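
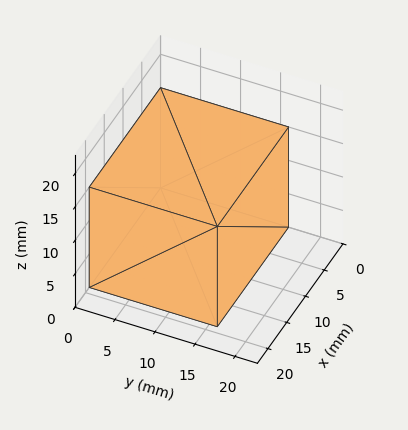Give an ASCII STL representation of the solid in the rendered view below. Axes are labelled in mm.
Reading the render: the shape is a rectangular box, roughly 19 × 16 mm footprint and 15 mm tall (dimensions read to the nearest mm from the axis ticks). For the STL, each face is triangulated and given an outward normal.

solid part
  facet normal 0.0000 0.0000 -1.0000
    outer loop
      vertex 19.000 16.000 0.000
      vertex 19.000 0.000 0.000
      vertex 0.000 0.000 0.000
    endloop
  endfacet
  facet normal 0.0000 0.0000 -1.0000
    outer loop
      vertex 0.000 16.000 0.000
      vertex 19.000 16.000 0.000
      vertex 0.000 0.000 0.000
    endloop
  endfacet
  facet normal 0.0000 0.0000 1.0000
    outer loop
      vertex 0.000 0.000 15.000
      vertex 19.000 0.000 15.000
      vertex 19.000 16.000 15.000
    endloop
  endfacet
  facet normal 0.0000 0.0000 1.0000
    outer loop
      vertex 0.000 0.000 15.000
      vertex 19.000 16.000 15.000
      vertex 0.000 16.000 15.000
    endloop
  endfacet
  facet normal 0.0000 -1.0000 0.0000
    outer loop
      vertex 0.000 0.000 0.000
      vertex 19.000 0.000 0.000
      vertex 19.000 0.000 15.000
    endloop
  endfacet
  facet normal 0.0000 -1.0000 0.0000
    outer loop
      vertex 0.000 0.000 0.000
      vertex 19.000 0.000 15.000
      vertex 0.000 0.000 15.000
    endloop
  endfacet
  facet normal 0.0000 1.0000 0.0000
    outer loop
      vertex 19.000 16.000 15.000
      vertex 19.000 16.000 0.000
      vertex 0.000 16.000 0.000
    endloop
  endfacet
  facet normal 0.0000 1.0000 0.0000
    outer loop
      vertex 0.000 16.000 15.000
      vertex 19.000 16.000 15.000
      vertex 0.000 16.000 0.000
    endloop
  endfacet
  facet normal -1.0000 0.0000 0.0000
    outer loop
      vertex 0.000 16.000 15.000
      vertex 0.000 16.000 0.000
      vertex 0.000 0.000 0.000
    endloop
  endfacet
  facet normal -1.0000 0.0000 0.0000
    outer loop
      vertex 0.000 0.000 15.000
      vertex 0.000 16.000 15.000
      vertex 0.000 0.000 0.000
    endloop
  endfacet
  facet normal 1.0000 0.0000 0.0000
    outer loop
      vertex 19.000 0.000 0.000
      vertex 19.000 16.000 0.000
      vertex 19.000 16.000 15.000
    endloop
  endfacet
  facet normal 1.0000 0.0000 0.0000
    outer loop
      vertex 19.000 0.000 0.000
      vertex 19.000 16.000 15.000
      vertex 19.000 0.000 15.000
    endloop
  endfacet
endsolid part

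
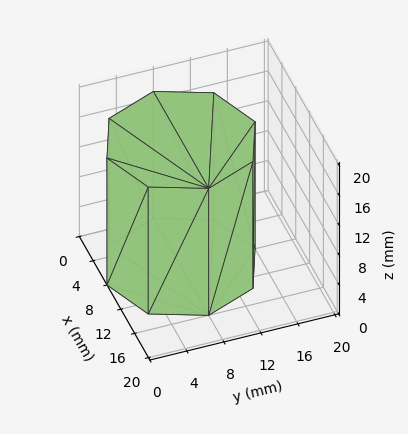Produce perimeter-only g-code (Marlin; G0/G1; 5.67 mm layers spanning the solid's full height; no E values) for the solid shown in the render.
Reading the render: the shape is a regular 8-sided prism (a cylinder approximated with 8 flat sides), circumscribed radius ≈ 8 mm, height ≈ 17 mm (dimensions read to the nearest mm from the axis ticks). For the g-code, the solid's height is divided into equal slices at the stated Δz and each level perimeter traced with G1 moves after a G0 lift.

; perimeter-only toolpath
G21 ; units = mm
G90 ; absolute positioning
G28 ; home
; layer 1
G0 Z5.67
G0 X16.00 Y8.00
G1 X13.66 Y13.66
G1 X8.00 Y16.00
G1 X2.34 Y13.66
G1 X0.00 Y8.00
G1 X2.34 Y2.34
G1 X8.00 Y0.00
G1 X13.66 Y2.34
G1 X16.00 Y8.00
; layer 2
G0 Z11.33
G0 X16.00 Y8.00
G1 X13.66 Y13.66
G1 X8.00 Y16.00
G1 X2.34 Y13.66
G1 X0.00 Y8.00
G1 X2.34 Y2.34
G1 X8.00 Y0.00
G1 X13.66 Y2.34
G1 X16.00 Y8.00
; layer 3
G0 Z17.00
G0 X16.00 Y8.00
G1 X13.66 Y13.66
G1 X8.00 Y16.00
G1 X2.34 Y13.66
G1 X0.00 Y8.00
G1 X2.34 Y2.34
G1 X8.00 Y0.00
G1 X13.66 Y2.34
G1 X16.00 Y8.00
M2 ; end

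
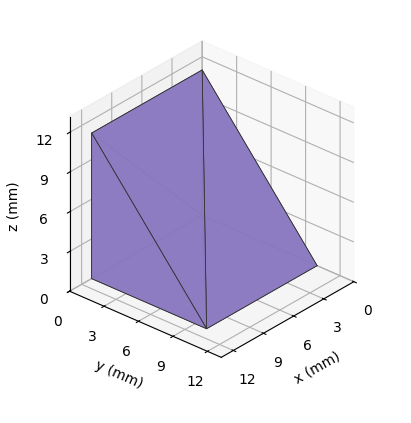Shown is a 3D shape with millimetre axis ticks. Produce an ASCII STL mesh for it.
Reading the render: the shape is a wedge (ramp): 11 × 10 mm base, rising to 11 mm along the y=0 edge and sloping linearly to z=0 at y=10 (dimensions read to the nearest mm from the axis ticks). For the STL, each face is triangulated and given an outward normal.

solid part
  facet normal 0.0000 0.0000 -1.0000
    outer loop
      vertex 11.0 10.0 0.0
      vertex 11.0 0.0 0.0
      vertex 0.0 0.0 0.0
    endloop
  endfacet
  facet normal 0.0000 0.0000 -1.0000
    outer loop
      vertex 0.0 10.0 0.0
      vertex 11.0 10.0 0.0
      vertex 0.0 0.0 0.0
    endloop
  endfacet
  facet normal 0.0000 -1.0000 0.0000
    outer loop
      vertex 0.0 0.0 0.0
      vertex 11.0 0.0 0.0
      vertex 11.0 0.0 11.0
    endloop
  endfacet
  facet normal 0.0000 -1.0000 0.0000
    outer loop
      vertex 0.0 0.0 0.0
      vertex 11.0 0.0 11.0
      vertex 0.0 0.0 11.0
    endloop
  endfacet
  facet normal 0.0000 0.7399 0.6727
    outer loop
      vertex 0.0 0.0 11.0
      vertex 11.0 0.0 11.0
      vertex 11.0 10.0 0.0
    endloop
  endfacet
  facet normal 0.0000 0.7399 0.6727
    outer loop
      vertex 0.0 0.0 11.0
      vertex 11.0 10.0 0.0
      vertex 0.0 10.0 0.0
    endloop
  endfacet
  facet normal -1.0000 0.0000 0.0000
    outer loop
      vertex 0.0 0.0 11.0
      vertex 0.0 10.0 0.0
      vertex 0.0 0.0 0.0
    endloop
  endfacet
  facet normal 1.0000 0.0000 0.0000
    outer loop
      vertex 11.0 0.0 0.0
      vertex 11.0 10.0 0.0
      vertex 11.0 0.0 11.0
    endloop
  endfacet
endsolid part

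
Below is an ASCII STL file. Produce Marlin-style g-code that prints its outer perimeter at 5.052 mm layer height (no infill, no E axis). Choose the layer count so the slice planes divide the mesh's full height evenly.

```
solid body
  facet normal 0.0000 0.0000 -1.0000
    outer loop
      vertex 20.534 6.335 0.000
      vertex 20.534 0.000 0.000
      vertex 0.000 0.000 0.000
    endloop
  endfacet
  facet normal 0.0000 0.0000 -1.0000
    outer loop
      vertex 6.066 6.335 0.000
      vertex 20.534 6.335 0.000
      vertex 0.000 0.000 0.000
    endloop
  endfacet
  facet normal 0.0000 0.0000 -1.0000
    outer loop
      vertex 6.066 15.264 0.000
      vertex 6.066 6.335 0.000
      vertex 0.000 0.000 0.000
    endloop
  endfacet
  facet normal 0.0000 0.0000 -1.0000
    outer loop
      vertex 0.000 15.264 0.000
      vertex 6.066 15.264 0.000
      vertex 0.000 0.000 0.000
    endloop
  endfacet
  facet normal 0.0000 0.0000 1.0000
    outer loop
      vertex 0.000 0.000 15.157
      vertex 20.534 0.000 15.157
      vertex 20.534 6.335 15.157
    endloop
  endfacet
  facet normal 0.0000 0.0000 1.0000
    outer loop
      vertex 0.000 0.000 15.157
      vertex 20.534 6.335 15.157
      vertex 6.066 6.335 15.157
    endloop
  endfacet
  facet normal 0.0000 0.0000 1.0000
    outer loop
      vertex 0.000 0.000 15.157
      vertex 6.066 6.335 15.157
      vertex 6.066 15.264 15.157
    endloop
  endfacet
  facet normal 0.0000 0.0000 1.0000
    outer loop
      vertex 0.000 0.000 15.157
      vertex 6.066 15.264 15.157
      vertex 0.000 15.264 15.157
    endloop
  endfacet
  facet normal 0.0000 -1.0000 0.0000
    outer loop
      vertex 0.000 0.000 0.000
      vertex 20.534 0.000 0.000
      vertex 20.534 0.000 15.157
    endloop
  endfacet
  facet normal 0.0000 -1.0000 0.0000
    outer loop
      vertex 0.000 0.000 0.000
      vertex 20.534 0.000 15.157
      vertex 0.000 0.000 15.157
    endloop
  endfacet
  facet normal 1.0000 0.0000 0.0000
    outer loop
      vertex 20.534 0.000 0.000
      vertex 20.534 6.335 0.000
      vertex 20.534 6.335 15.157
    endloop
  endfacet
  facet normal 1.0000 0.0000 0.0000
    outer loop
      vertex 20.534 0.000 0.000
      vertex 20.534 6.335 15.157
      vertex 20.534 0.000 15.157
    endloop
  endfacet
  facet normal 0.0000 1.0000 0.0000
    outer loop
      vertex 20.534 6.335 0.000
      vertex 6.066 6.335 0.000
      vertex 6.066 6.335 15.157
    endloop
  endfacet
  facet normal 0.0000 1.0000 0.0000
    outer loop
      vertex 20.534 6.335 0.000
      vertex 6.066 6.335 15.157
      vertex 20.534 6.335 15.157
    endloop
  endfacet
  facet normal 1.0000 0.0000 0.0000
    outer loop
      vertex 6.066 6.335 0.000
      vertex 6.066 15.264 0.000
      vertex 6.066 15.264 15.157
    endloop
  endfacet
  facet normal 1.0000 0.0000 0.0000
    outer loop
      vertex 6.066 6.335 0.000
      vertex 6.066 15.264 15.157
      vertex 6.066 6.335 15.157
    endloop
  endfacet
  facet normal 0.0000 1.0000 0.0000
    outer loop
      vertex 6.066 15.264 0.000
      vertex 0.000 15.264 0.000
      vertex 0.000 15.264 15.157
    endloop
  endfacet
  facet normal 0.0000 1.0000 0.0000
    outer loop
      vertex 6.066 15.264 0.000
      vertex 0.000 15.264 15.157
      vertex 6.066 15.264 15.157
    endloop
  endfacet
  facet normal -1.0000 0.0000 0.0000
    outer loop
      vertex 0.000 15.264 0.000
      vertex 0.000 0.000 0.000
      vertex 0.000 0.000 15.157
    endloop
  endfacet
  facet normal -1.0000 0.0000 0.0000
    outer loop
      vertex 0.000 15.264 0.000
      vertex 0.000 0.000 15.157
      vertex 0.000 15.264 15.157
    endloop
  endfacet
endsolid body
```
; perimeter-only toolpath
G21 ; units = mm
G90 ; absolute positioning
G28 ; home
; layer 1
G0 Z5.052
G0 X0.000 Y0.000
G1 X20.534 Y0.000
G1 X20.534 Y6.335
G1 X6.066 Y6.335
G1 X6.066 Y15.264
G1 X0.000 Y15.264
G1 X0.000 Y0.000
; layer 2
G0 Z10.105
G0 X0.000 Y0.000
G1 X20.534 Y0.000
G1 X20.534 Y6.335
G1 X6.066 Y6.335
G1 X6.066 Y15.264
G1 X0.000 Y15.264
G1 X0.000 Y0.000
; layer 3
G0 Z15.157
G0 X0.000 Y0.000
G1 X20.534 Y0.000
G1 X20.534 Y6.335
G1 X6.066 Y6.335
G1 X6.066 Y15.264
G1 X0.000 Y15.264
G1 X0.000 Y0.000
M2 ; end

The solid is an L-shaped prism: outer 20.5 × 15.3 mm, arm thicknesses ≈ 6.33 mm (horizontal) and 6.07 mm (vertical), extruded 15.2 mm in z. Slicing at Δz = 5.052 mm — 3 equal slices spanning the solid's height, so layer i sits at z = i·h/3 — gives 3 non-empty perimeters. Each is a 6-segment closed polygon; G0 lifts to the layer z and rapids to the start vertex, then G1 traces the edges.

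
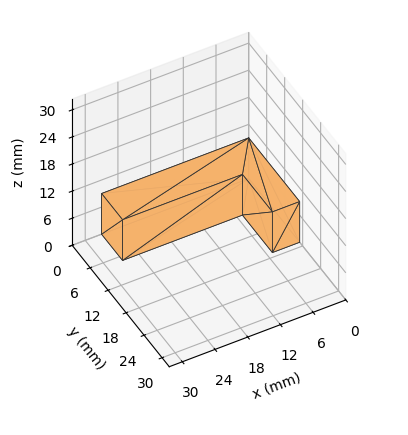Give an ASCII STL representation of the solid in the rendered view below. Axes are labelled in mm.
Reading the render: the shape is an L-shaped prism: outer 27 × 17 mm, arm thicknesses ≈ 7 mm (horizontal) and 5 mm (vertical), extruded 9 mm in z (dimensions read to the nearest mm from the axis ticks). For the STL, each face is triangulated and given an outward normal.

solid part
  facet normal 0.0000 0.0000 -1.0000
    outer loop
      vertex 27.00 7.00 0.00
      vertex 27.00 0.00 0.00
      vertex 0.00 0.00 0.00
    endloop
  endfacet
  facet normal 0.0000 0.0000 -1.0000
    outer loop
      vertex 5.00 7.00 0.00
      vertex 27.00 7.00 0.00
      vertex 0.00 0.00 0.00
    endloop
  endfacet
  facet normal 0.0000 0.0000 -1.0000
    outer loop
      vertex 5.00 17.00 0.00
      vertex 5.00 7.00 0.00
      vertex 0.00 0.00 0.00
    endloop
  endfacet
  facet normal 0.0000 0.0000 -1.0000
    outer loop
      vertex 0.00 17.00 0.00
      vertex 5.00 17.00 0.00
      vertex 0.00 0.00 0.00
    endloop
  endfacet
  facet normal 0.0000 0.0000 1.0000
    outer loop
      vertex 0.00 0.00 9.00
      vertex 27.00 0.00 9.00
      vertex 27.00 7.00 9.00
    endloop
  endfacet
  facet normal 0.0000 0.0000 1.0000
    outer loop
      vertex 0.00 0.00 9.00
      vertex 27.00 7.00 9.00
      vertex 5.00 7.00 9.00
    endloop
  endfacet
  facet normal 0.0000 0.0000 1.0000
    outer loop
      vertex 0.00 0.00 9.00
      vertex 5.00 7.00 9.00
      vertex 5.00 17.00 9.00
    endloop
  endfacet
  facet normal 0.0000 0.0000 1.0000
    outer loop
      vertex 0.00 0.00 9.00
      vertex 5.00 17.00 9.00
      vertex 0.00 17.00 9.00
    endloop
  endfacet
  facet normal 0.0000 -1.0000 0.0000
    outer loop
      vertex 0.00 0.00 0.00
      vertex 27.00 0.00 0.00
      vertex 27.00 0.00 9.00
    endloop
  endfacet
  facet normal 0.0000 -1.0000 0.0000
    outer loop
      vertex 0.00 0.00 0.00
      vertex 27.00 0.00 9.00
      vertex 0.00 0.00 9.00
    endloop
  endfacet
  facet normal 1.0000 0.0000 0.0000
    outer loop
      vertex 27.00 0.00 0.00
      vertex 27.00 7.00 0.00
      vertex 27.00 7.00 9.00
    endloop
  endfacet
  facet normal 1.0000 0.0000 0.0000
    outer loop
      vertex 27.00 0.00 0.00
      vertex 27.00 7.00 9.00
      vertex 27.00 0.00 9.00
    endloop
  endfacet
  facet normal 0.0000 1.0000 0.0000
    outer loop
      vertex 27.00 7.00 0.00
      vertex 5.00 7.00 0.00
      vertex 5.00 7.00 9.00
    endloop
  endfacet
  facet normal 0.0000 1.0000 0.0000
    outer loop
      vertex 27.00 7.00 0.00
      vertex 5.00 7.00 9.00
      vertex 27.00 7.00 9.00
    endloop
  endfacet
  facet normal 1.0000 0.0000 0.0000
    outer loop
      vertex 5.00 7.00 0.00
      vertex 5.00 17.00 0.00
      vertex 5.00 17.00 9.00
    endloop
  endfacet
  facet normal 1.0000 0.0000 0.0000
    outer loop
      vertex 5.00 7.00 0.00
      vertex 5.00 17.00 9.00
      vertex 5.00 7.00 9.00
    endloop
  endfacet
  facet normal 0.0000 1.0000 0.0000
    outer loop
      vertex 5.00 17.00 0.00
      vertex 0.00 17.00 0.00
      vertex 0.00 17.00 9.00
    endloop
  endfacet
  facet normal 0.0000 1.0000 0.0000
    outer loop
      vertex 5.00 17.00 0.00
      vertex 0.00 17.00 9.00
      vertex 5.00 17.00 9.00
    endloop
  endfacet
  facet normal -1.0000 0.0000 0.0000
    outer loop
      vertex 0.00 17.00 0.00
      vertex 0.00 0.00 0.00
      vertex 0.00 0.00 9.00
    endloop
  endfacet
  facet normal -1.0000 0.0000 0.0000
    outer loop
      vertex 0.00 17.00 0.00
      vertex 0.00 0.00 9.00
      vertex 0.00 17.00 9.00
    endloop
  endfacet
endsolid part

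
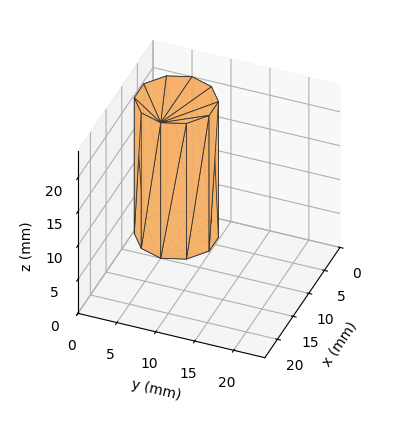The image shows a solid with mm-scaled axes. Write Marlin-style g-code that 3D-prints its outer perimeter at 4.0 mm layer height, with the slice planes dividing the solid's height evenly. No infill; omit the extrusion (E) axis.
Reading the render: the shape is a regular 10-sided prism (a cylinder approximated with 10 flat sides), circumscribed radius ≈ 5 mm, height ≈ 20 mm (dimensions read to the nearest mm from the axis ticks). For the g-code, the solid's height is divided into equal slices at the stated Δz and each level perimeter traced with G1 moves after a G0 lift.

; perimeter-only toolpath
G21 ; units = mm
G90 ; absolute positioning
G28 ; home
; layer 1
G0 Z4.0
G0 X10.0 Y5.0
G1 X9.0 Y7.9
G1 X6.5 Y9.8
G1 X3.5 Y9.8
G1 X1.0 Y7.9
G1 X0.0 Y5.0
G1 X1.0 Y2.1
G1 X3.5 Y0.2
G1 X6.5 Y0.2
G1 X9.0 Y2.1
G1 X10.0 Y5.0
; layer 2
G0 Z8.0
G0 X10.0 Y5.0
G1 X9.0 Y7.9
G1 X6.5 Y9.8
G1 X3.5 Y9.8
G1 X1.0 Y7.9
G1 X0.0 Y5.0
G1 X1.0 Y2.1
G1 X3.5 Y0.2
G1 X6.5 Y0.2
G1 X9.0 Y2.1
G1 X10.0 Y5.0
; layer 3
G0 Z12.0
G0 X10.0 Y5.0
G1 X9.0 Y7.9
G1 X6.5 Y9.8
G1 X3.5 Y9.8
G1 X1.0 Y7.9
G1 X0.0 Y5.0
G1 X1.0 Y2.1
G1 X3.5 Y0.2
G1 X6.5 Y0.2
G1 X9.0 Y2.1
G1 X10.0 Y5.0
; layer 4
G0 Z16.0
G0 X10.0 Y5.0
G1 X9.0 Y7.9
G1 X6.5 Y9.8
G1 X3.5 Y9.8
G1 X1.0 Y7.9
G1 X0.0 Y5.0
G1 X1.0 Y2.1
G1 X3.5 Y0.2
G1 X6.5 Y0.2
G1 X9.0 Y2.1
G1 X10.0 Y5.0
; layer 5
G0 Z20.0
G0 X10.0 Y5.0
G1 X9.0 Y7.9
G1 X6.5 Y9.8
G1 X3.5 Y9.8
G1 X1.0 Y7.9
G1 X0.0 Y5.0
G1 X1.0 Y2.1
G1 X3.5 Y0.2
G1 X6.5 Y0.2
G1 X9.0 Y2.1
G1 X10.0 Y5.0
M2 ; end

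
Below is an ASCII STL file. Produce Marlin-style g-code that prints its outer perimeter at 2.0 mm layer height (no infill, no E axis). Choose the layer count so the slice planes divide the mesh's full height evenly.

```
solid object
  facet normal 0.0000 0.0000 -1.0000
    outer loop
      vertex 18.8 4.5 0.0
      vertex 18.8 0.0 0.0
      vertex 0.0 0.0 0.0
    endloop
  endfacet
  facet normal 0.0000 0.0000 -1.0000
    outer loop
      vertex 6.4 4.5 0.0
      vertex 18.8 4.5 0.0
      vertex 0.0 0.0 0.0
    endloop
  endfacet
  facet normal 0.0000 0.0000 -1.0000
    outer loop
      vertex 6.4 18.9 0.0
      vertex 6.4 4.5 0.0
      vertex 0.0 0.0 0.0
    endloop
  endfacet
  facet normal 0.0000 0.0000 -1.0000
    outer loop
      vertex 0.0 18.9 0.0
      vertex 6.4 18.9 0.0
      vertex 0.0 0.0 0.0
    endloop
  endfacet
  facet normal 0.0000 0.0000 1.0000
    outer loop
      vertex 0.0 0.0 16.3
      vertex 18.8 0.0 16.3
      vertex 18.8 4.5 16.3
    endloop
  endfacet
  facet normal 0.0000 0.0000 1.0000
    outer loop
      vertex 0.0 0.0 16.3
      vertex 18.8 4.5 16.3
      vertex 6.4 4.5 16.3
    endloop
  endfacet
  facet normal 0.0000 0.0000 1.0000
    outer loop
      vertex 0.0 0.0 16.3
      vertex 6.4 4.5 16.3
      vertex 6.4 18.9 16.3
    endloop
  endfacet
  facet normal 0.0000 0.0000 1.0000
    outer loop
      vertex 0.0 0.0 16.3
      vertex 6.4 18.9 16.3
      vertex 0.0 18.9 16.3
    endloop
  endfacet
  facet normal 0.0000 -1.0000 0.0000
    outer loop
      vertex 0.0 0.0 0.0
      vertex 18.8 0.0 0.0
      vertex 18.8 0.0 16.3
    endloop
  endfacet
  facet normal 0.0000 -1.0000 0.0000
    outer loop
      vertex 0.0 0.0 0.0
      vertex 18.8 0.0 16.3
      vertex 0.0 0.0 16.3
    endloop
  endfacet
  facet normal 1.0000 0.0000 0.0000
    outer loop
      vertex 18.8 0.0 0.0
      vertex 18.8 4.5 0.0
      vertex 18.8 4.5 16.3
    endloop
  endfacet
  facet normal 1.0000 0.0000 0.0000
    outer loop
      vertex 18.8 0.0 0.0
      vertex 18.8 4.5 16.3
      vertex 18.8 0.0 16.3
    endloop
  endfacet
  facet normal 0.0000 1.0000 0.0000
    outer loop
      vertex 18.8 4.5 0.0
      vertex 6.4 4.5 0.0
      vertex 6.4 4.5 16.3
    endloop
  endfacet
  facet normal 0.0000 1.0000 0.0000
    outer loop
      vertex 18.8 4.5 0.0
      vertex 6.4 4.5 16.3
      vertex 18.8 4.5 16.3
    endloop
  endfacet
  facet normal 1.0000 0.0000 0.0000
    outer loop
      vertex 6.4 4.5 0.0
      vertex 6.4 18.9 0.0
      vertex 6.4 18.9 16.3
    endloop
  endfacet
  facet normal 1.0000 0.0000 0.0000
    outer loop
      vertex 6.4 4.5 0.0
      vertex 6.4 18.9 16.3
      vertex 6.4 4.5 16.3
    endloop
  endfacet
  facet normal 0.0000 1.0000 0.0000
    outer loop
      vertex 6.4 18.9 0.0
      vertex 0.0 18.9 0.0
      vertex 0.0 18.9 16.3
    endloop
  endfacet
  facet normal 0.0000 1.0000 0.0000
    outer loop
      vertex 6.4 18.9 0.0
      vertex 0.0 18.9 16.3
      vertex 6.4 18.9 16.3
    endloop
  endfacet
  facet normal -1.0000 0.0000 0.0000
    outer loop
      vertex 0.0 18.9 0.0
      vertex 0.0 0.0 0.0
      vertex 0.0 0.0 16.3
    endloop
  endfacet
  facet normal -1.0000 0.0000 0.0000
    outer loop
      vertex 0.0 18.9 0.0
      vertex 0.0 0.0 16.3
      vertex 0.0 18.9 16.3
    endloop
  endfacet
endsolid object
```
; perimeter-only toolpath
G21 ; units = mm
G90 ; absolute positioning
G28 ; home
; layer 1
G0 Z2.0
G0 X0.0 Y0.0
G1 X18.8 Y0.0
G1 X18.8 Y4.5
G1 X6.4 Y4.5
G1 X6.4 Y18.9
G1 X0.0 Y18.9
G1 X0.0 Y0.0
; layer 2
G0 Z4.1
G0 X0.0 Y0.0
G1 X18.8 Y0.0
G1 X18.8 Y4.5
G1 X6.4 Y4.5
G1 X6.4 Y18.9
G1 X0.0 Y18.9
G1 X0.0 Y0.0
; layer 3
G0 Z6.1
G0 X0.0 Y0.0
G1 X18.8 Y0.0
G1 X18.8 Y4.5
G1 X6.4 Y4.5
G1 X6.4 Y18.9
G1 X0.0 Y18.9
G1 X0.0 Y0.0
; layer 4
G0 Z8.2
G0 X0.0 Y0.0
G1 X18.8 Y0.0
G1 X18.8 Y4.5
G1 X6.4 Y4.5
G1 X6.4 Y18.9
G1 X0.0 Y18.9
G1 X0.0 Y0.0
; layer 5
G0 Z10.2
G0 X0.0 Y0.0
G1 X18.8 Y0.0
G1 X18.8 Y4.5
G1 X6.4 Y4.5
G1 X6.4 Y18.9
G1 X0.0 Y18.9
G1 X0.0 Y0.0
; layer 6
G0 Z12.2
G0 X0.0 Y0.0
G1 X18.8 Y0.0
G1 X18.8 Y4.5
G1 X6.4 Y4.5
G1 X6.4 Y18.9
G1 X0.0 Y18.9
G1 X0.0 Y0.0
; layer 7
G0 Z14.3
G0 X0.0 Y0.0
G1 X18.8 Y0.0
G1 X18.8 Y4.5
G1 X6.4 Y4.5
G1 X6.4 Y18.9
G1 X0.0 Y18.9
G1 X0.0 Y0.0
; layer 8
G0 Z16.3
G0 X0.0 Y0.0
G1 X18.8 Y0.0
G1 X18.8 Y4.5
G1 X6.4 Y4.5
G1 X6.4 Y18.9
G1 X0.0 Y18.9
G1 X0.0 Y0.0
M2 ; end

The solid is an L-shaped prism: outer 18.8 × 18.9 mm, arm thicknesses ≈ 4.5 mm (horizontal) and 6.4 mm (vertical), extruded 16.3 mm in z. Slicing at Δz = 2.0 mm — 8 equal slices spanning the solid's height, so layer i sits at z = i·h/8 — gives 8 non-empty perimeters. Each is a 6-segment closed polygon; G0 lifts to the layer z and rapids to the start vertex, then G1 traces the edges.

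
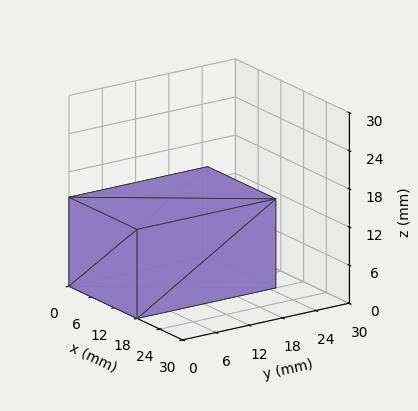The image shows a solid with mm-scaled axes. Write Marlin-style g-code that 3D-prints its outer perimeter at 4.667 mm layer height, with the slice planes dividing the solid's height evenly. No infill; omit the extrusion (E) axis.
Reading the render: the shape is a rectangular box, roughly 18 × 25 mm footprint and 14 mm tall (dimensions read to the nearest mm from the axis ticks). For the g-code, the solid's height is divided into equal slices at the stated Δz and each level perimeter traced with G1 moves after a G0 lift.

; perimeter-only toolpath
G21 ; units = mm
G90 ; absolute positioning
G28 ; home
; layer 1
G0 Z4.667
G0 X0.000 Y0.000
G1 X18.000 Y0.000
G1 X18.000 Y25.000
G1 X0.000 Y25.000
G1 X0.000 Y0.000
; layer 2
G0 Z9.333
G0 X0.000 Y0.000
G1 X18.000 Y0.000
G1 X18.000 Y25.000
G1 X0.000 Y25.000
G1 X0.000 Y0.000
; layer 3
G0 Z14.000
G0 X0.000 Y0.000
G1 X18.000 Y0.000
G1 X18.000 Y25.000
G1 X0.000 Y25.000
G1 X0.000 Y0.000
M2 ; end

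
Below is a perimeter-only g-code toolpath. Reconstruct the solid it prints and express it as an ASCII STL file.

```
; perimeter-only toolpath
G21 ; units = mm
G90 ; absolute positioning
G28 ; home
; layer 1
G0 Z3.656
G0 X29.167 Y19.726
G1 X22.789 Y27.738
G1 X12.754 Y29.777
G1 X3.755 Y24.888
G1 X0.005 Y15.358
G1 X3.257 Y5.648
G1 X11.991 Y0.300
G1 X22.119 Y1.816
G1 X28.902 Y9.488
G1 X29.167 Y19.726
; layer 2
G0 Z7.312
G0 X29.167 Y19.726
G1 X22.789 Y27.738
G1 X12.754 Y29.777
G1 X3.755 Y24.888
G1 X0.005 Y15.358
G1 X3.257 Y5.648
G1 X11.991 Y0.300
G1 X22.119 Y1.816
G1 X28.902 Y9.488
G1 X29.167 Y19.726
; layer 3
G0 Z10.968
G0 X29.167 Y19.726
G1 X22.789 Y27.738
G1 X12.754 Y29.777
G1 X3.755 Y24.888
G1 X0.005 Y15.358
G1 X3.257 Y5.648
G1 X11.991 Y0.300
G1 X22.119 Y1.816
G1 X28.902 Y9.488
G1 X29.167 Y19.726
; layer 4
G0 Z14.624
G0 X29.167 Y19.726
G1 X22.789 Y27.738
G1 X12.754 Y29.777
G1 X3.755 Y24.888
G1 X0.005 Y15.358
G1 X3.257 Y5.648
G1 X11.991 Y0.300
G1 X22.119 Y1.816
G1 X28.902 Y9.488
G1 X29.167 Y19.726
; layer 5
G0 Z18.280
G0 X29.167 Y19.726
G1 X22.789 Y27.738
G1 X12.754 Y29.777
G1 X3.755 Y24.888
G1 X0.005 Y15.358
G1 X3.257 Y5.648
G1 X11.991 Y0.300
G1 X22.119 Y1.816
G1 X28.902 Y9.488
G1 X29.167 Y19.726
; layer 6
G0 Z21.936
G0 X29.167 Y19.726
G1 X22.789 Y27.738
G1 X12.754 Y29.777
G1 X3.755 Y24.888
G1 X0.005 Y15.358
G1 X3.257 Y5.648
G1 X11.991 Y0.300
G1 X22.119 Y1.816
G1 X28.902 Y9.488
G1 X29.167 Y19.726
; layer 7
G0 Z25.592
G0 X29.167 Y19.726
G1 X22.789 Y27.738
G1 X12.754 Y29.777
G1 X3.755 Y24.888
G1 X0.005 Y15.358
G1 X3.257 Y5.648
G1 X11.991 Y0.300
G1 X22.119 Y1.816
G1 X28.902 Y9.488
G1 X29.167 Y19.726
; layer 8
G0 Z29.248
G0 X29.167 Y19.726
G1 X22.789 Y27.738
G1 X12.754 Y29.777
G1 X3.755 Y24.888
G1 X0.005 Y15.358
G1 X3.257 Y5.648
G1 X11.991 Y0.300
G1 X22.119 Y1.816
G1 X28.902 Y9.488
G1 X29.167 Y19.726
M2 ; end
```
solid part
  facet normal 0.0000 0.0000 -1.0000
    outer loop
      vertex 12.754 29.777 0.000
      vertex 22.789 27.738 0.000
      vertex 29.167 19.726 0.000
    endloop
  endfacet
  facet normal 0.0000 0.0000 -1.0000
    outer loop
      vertex 3.755 24.888 0.000
      vertex 12.754 29.777 0.000
      vertex 29.167 19.726 0.000
    endloop
  endfacet
  facet normal 0.0000 0.0000 -1.0000
    outer loop
      vertex 0.005 15.358 0.000
      vertex 3.755 24.888 0.000
      vertex 29.167 19.726 0.000
    endloop
  endfacet
  facet normal 0.0000 0.0000 -1.0000
    outer loop
      vertex 3.257 5.648 0.000
      vertex 0.005 15.358 0.000
      vertex 29.167 19.726 0.000
    endloop
  endfacet
  facet normal 0.0000 0.0000 -1.0000
    outer loop
      vertex 11.991 0.300 0.000
      vertex 3.257 5.648 0.000
      vertex 29.167 19.726 0.000
    endloop
  endfacet
  facet normal 0.0000 0.0000 -1.0000
    outer loop
      vertex 22.119 1.816 0.000
      vertex 11.991 0.300 0.000
      vertex 29.167 19.726 0.000
    endloop
  endfacet
  facet normal 0.0000 0.0000 -1.0000
    outer loop
      vertex 28.902 9.488 0.000
      vertex 22.119 1.816 0.000
      vertex 29.167 19.726 0.000
    endloop
  endfacet
  facet normal 0.0000 0.0000 1.0000
    outer loop
      vertex 29.167 19.726 29.248
      vertex 22.789 27.738 29.248
      vertex 12.754 29.777 29.248
    endloop
  endfacet
  facet normal 0.0000 0.0000 1.0000
    outer loop
      vertex 29.167 19.726 29.248
      vertex 12.754 29.777 29.248
      vertex 3.755 24.888 29.248
    endloop
  endfacet
  facet normal 0.0000 0.0000 1.0000
    outer loop
      vertex 29.167 19.726 29.248
      vertex 3.755 24.888 29.248
      vertex 0.005 15.358 29.248
    endloop
  endfacet
  facet normal 0.0000 0.0000 1.0000
    outer loop
      vertex 29.167 19.726 29.248
      vertex 0.005 15.358 29.248
      vertex 3.257 5.648 29.248
    endloop
  endfacet
  facet normal 0.0000 0.0000 1.0000
    outer loop
      vertex 29.167 19.726 29.248
      vertex 3.257 5.648 29.248
      vertex 11.991 0.300 29.248
    endloop
  endfacet
  facet normal 0.0000 0.0000 1.0000
    outer loop
      vertex 29.167 19.726 29.248
      vertex 11.991 0.300 29.248
      vertex 22.119 1.816 29.248
    endloop
  endfacet
  facet normal 0.0000 0.0000 1.0000
    outer loop
      vertex 29.167 19.726 29.248
      vertex 22.119 1.816 29.248
      vertex 28.902 9.488 29.248
    endloop
  endfacet
  facet normal 0.7824 0.6228 0.0000
    outer loop
      vertex 29.167 19.726 0.000
      vertex 22.789 27.738 0.000
      vertex 22.789 27.738 29.248
    endloop
  endfacet
  facet normal 0.7824 0.6228 0.0000
    outer loop
      vertex 29.167 19.726 0.000
      vertex 22.789 27.738 29.248
      vertex 29.167 19.726 29.248
    endloop
  endfacet
  facet normal 0.1991 0.9800 0.0000
    outer loop
      vertex 22.789 27.738 0.000
      vertex 12.754 29.777 0.000
      vertex 12.754 29.777 29.248
    endloop
  endfacet
  facet normal 0.1991 0.9800 0.0000
    outer loop
      vertex 22.789 27.738 0.000
      vertex 12.754 29.777 29.248
      vertex 22.789 27.738 29.248
    endloop
  endfacet
  facet normal -0.4774 0.8787 0.0000
    outer loop
      vertex 12.754 29.777 0.000
      vertex 3.755 24.888 0.000
      vertex 3.755 24.888 29.248
    endloop
  endfacet
  facet normal -0.4774 0.8787 0.0000
    outer loop
      vertex 12.754 29.777 0.000
      vertex 3.755 24.888 29.248
      vertex 12.754 29.777 29.248
    endloop
  endfacet
  facet normal -0.9305 0.3662 0.0000
    outer loop
      vertex 3.755 24.888 0.000
      vertex 0.005 15.358 0.000
      vertex 0.005 15.358 29.248
    endloop
  endfacet
  facet normal -0.9305 0.3662 0.0000
    outer loop
      vertex 3.755 24.888 0.000
      vertex 0.005 15.358 29.248
      vertex 3.755 24.888 29.248
    endloop
  endfacet
  facet normal -0.9482 -0.3176 0.0000
    outer loop
      vertex 0.005 15.358 0.000
      vertex 3.257 5.648 0.000
      vertex 3.257 5.648 29.248
    endloop
  endfacet
  facet normal -0.9482 -0.3176 0.0000
    outer loop
      vertex 0.005 15.358 0.000
      vertex 3.257 5.648 29.248
      vertex 0.005 15.358 29.248
    endloop
  endfacet
  facet normal -0.5222 -0.8528 0.0000
    outer loop
      vertex 3.257 5.648 0.000
      vertex 11.991 0.300 0.000
      vertex 11.991 0.300 29.248
    endloop
  endfacet
  facet normal -0.5222 -0.8528 0.0000
    outer loop
      vertex 3.257 5.648 0.000
      vertex 11.991 0.300 29.248
      vertex 3.257 5.648 29.248
    endloop
  endfacet
  facet normal 0.1480 -0.9890 0.0000
    outer loop
      vertex 11.991 0.300 0.000
      vertex 22.119 1.816 0.000
      vertex 22.119 1.816 29.248
    endloop
  endfacet
  facet normal 0.1480 -0.9890 0.0000
    outer loop
      vertex 11.991 0.300 0.000
      vertex 22.119 1.816 29.248
      vertex 11.991 0.300 29.248
    endloop
  endfacet
  facet normal 0.7492 -0.6624 0.0000
    outer loop
      vertex 22.119 1.816 0.000
      vertex 28.902 9.488 0.000
      vertex 28.902 9.488 29.248
    endloop
  endfacet
  facet normal 0.7492 -0.6624 0.0000
    outer loop
      vertex 22.119 1.816 0.000
      vertex 28.902 9.488 29.248
      vertex 22.119 1.816 29.248
    endloop
  endfacet
  facet normal 0.9997 -0.0259 0.0000
    outer loop
      vertex 28.902 9.488 0.000
      vertex 29.167 19.726 0.000
      vertex 29.167 19.726 29.248
    endloop
  endfacet
  facet normal 0.9997 -0.0259 0.0000
    outer loop
      vertex 28.902 9.488 0.000
      vertex 29.167 19.726 29.248
      vertex 28.902 9.488 29.248
    endloop
  endfacet
endsolid part

The G0 Z moves step by Δz≈3.656 mm. Every layer's G1 loop is the same polygon, so the solid is a straight extrusion of it from z=0 to z≈29.2. Closing with flat bottom and top caps and triangulating gives 32 facets — a regular 9-sided prism (a cylinder approximated with 9 flat sides), circumscribed radius ≈ 15 mm, height ≈ 29.2 mm.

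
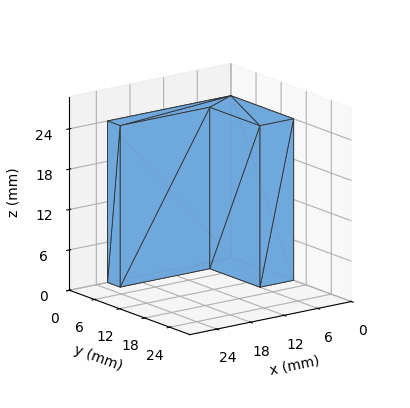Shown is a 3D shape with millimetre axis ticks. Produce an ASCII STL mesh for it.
Reading the render: the shape is an L-shaped prism: outer 22 × 15 mm, arm thicknesses ≈ 3 mm (horizontal) and 6 mm (vertical), extruded 24 mm in z (dimensions read to the nearest mm from the axis ticks). For the STL, each face is triangulated and given an outward normal.

solid part
  facet normal 0.0000 0.0000 -1.0000
    outer loop
      vertex 22.0 3.0 0.0
      vertex 22.0 0.0 0.0
      vertex 0.0 0.0 0.0
    endloop
  endfacet
  facet normal 0.0000 0.0000 -1.0000
    outer loop
      vertex 6.0 3.0 0.0
      vertex 22.0 3.0 0.0
      vertex 0.0 0.0 0.0
    endloop
  endfacet
  facet normal 0.0000 0.0000 -1.0000
    outer loop
      vertex 6.0 15.0 0.0
      vertex 6.0 3.0 0.0
      vertex 0.0 0.0 0.0
    endloop
  endfacet
  facet normal 0.0000 0.0000 -1.0000
    outer loop
      vertex 0.0 15.0 0.0
      vertex 6.0 15.0 0.0
      vertex 0.0 0.0 0.0
    endloop
  endfacet
  facet normal 0.0000 0.0000 1.0000
    outer loop
      vertex 0.0 0.0 24.0
      vertex 22.0 0.0 24.0
      vertex 22.0 3.0 24.0
    endloop
  endfacet
  facet normal 0.0000 0.0000 1.0000
    outer loop
      vertex 0.0 0.0 24.0
      vertex 22.0 3.0 24.0
      vertex 6.0 3.0 24.0
    endloop
  endfacet
  facet normal 0.0000 0.0000 1.0000
    outer loop
      vertex 0.0 0.0 24.0
      vertex 6.0 3.0 24.0
      vertex 6.0 15.0 24.0
    endloop
  endfacet
  facet normal 0.0000 0.0000 1.0000
    outer loop
      vertex 0.0 0.0 24.0
      vertex 6.0 15.0 24.0
      vertex 0.0 15.0 24.0
    endloop
  endfacet
  facet normal 0.0000 -1.0000 0.0000
    outer loop
      vertex 0.0 0.0 0.0
      vertex 22.0 0.0 0.0
      vertex 22.0 0.0 24.0
    endloop
  endfacet
  facet normal 0.0000 -1.0000 0.0000
    outer loop
      vertex 0.0 0.0 0.0
      vertex 22.0 0.0 24.0
      vertex 0.0 0.0 24.0
    endloop
  endfacet
  facet normal 1.0000 0.0000 0.0000
    outer loop
      vertex 22.0 0.0 0.0
      vertex 22.0 3.0 0.0
      vertex 22.0 3.0 24.0
    endloop
  endfacet
  facet normal 1.0000 0.0000 0.0000
    outer loop
      vertex 22.0 0.0 0.0
      vertex 22.0 3.0 24.0
      vertex 22.0 0.0 24.0
    endloop
  endfacet
  facet normal 0.0000 1.0000 0.0000
    outer loop
      vertex 22.0 3.0 0.0
      vertex 6.0 3.0 0.0
      vertex 6.0 3.0 24.0
    endloop
  endfacet
  facet normal 0.0000 1.0000 0.0000
    outer loop
      vertex 22.0 3.0 0.0
      vertex 6.0 3.0 24.0
      vertex 22.0 3.0 24.0
    endloop
  endfacet
  facet normal 1.0000 0.0000 0.0000
    outer loop
      vertex 6.0 3.0 0.0
      vertex 6.0 15.0 0.0
      vertex 6.0 15.0 24.0
    endloop
  endfacet
  facet normal 1.0000 0.0000 0.0000
    outer loop
      vertex 6.0 3.0 0.0
      vertex 6.0 15.0 24.0
      vertex 6.0 3.0 24.0
    endloop
  endfacet
  facet normal 0.0000 1.0000 0.0000
    outer loop
      vertex 6.0 15.0 0.0
      vertex 0.0 15.0 0.0
      vertex 0.0 15.0 24.0
    endloop
  endfacet
  facet normal 0.0000 1.0000 0.0000
    outer loop
      vertex 6.0 15.0 0.0
      vertex 0.0 15.0 24.0
      vertex 6.0 15.0 24.0
    endloop
  endfacet
  facet normal -1.0000 0.0000 0.0000
    outer loop
      vertex 0.0 15.0 0.0
      vertex 0.0 0.0 0.0
      vertex 0.0 0.0 24.0
    endloop
  endfacet
  facet normal -1.0000 0.0000 0.0000
    outer loop
      vertex 0.0 15.0 0.0
      vertex 0.0 0.0 24.0
      vertex 0.0 15.0 24.0
    endloop
  endfacet
endsolid part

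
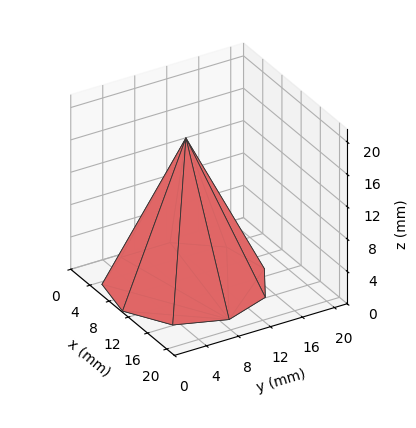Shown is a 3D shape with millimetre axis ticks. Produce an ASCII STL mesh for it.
Reading the render: the shape is a regular 9-sided pyramid, base circumscribed radius ≈ 9 mm, apex at z ≈ 18 mm (dimensions read to the nearest mm from the axis ticks). For the STL, each face is triangulated and given an outward normal.

solid part
  facet normal 0.0000 0.0000 -1.0000
    outer loop
      vertex 10.563 17.863 0.000
      vertex 15.894 14.785 0.000
      vertex 18.000 9.000 0.000
    endloop
  endfacet
  facet normal 0.0000 0.0000 -1.0000
    outer loop
      vertex 4.500 16.794 0.000
      vertex 10.563 17.863 0.000
      vertex 18.000 9.000 0.000
    endloop
  endfacet
  facet normal 0.0000 0.0000 -1.0000
    outer loop
      vertex 0.543 12.078 0.000
      vertex 4.500 16.794 0.000
      vertex 18.000 9.000 0.000
    endloop
  endfacet
  facet normal 0.0000 0.0000 -1.0000
    outer loop
      vertex 0.543 5.922 0.000
      vertex 0.543 12.078 0.000
      vertex 18.000 9.000 0.000
    endloop
  endfacet
  facet normal 0.0000 0.0000 -1.0000
    outer loop
      vertex 4.500 1.206 0.000
      vertex 0.543 5.922 0.000
      vertex 18.000 9.000 0.000
    endloop
  endfacet
  facet normal 0.0000 0.0000 -1.0000
    outer loop
      vertex 10.563 0.137 0.000
      vertex 4.500 1.206 0.000
      vertex 18.000 9.000 0.000
    endloop
  endfacet
  facet normal 0.0000 0.0000 -1.0000
    outer loop
      vertex 15.894 3.215 0.000
      vertex 10.563 0.137 0.000
      vertex 18.000 9.000 0.000
    endloop
  endfacet
  facet normal 0.8505 0.3096 0.4252
    outer loop
      vertex 18.000 9.000 0.000
      vertex 15.894 14.785 0.000
      vertex 9.000 9.000 18.000
    endloop
  endfacet
  facet normal 0.4526 0.7838 0.4252
    outer loop
      vertex 15.894 14.785 0.000
      vertex 10.563 17.863 0.000
      vertex 9.000 9.000 18.000
    endloop
  endfacet
  facet normal -0.1572 0.8913 0.4252
    outer loop
      vertex 10.563 17.863 0.000
      vertex 4.500 16.794 0.000
      vertex 9.000 9.000 18.000
    endloop
  endfacet
  facet normal -0.6933 0.5818 0.4252
    outer loop
      vertex 4.500 16.794 0.000
      vertex 0.543 12.078 0.000
      vertex 9.000 9.000 18.000
    endloop
  endfacet
  facet normal -0.9051 0.0000 0.4252
    outer loop
      vertex 0.543 12.078 0.000
      vertex 0.543 5.922 0.000
      vertex 9.000 9.000 18.000
    endloop
  endfacet
  facet normal -0.6933 -0.5818 0.4252
    outer loop
      vertex 0.543 5.922 0.000
      vertex 4.500 1.206 0.000
      vertex 9.000 9.000 18.000
    endloop
  endfacet
  facet normal -0.1572 -0.8913 0.4252
    outer loop
      vertex 4.500 1.206 0.000
      vertex 10.563 0.137 0.000
      vertex 9.000 9.000 18.000
    endloop
  endfacet
  facet normal 0.4526 -0.7838 0.4252
    outer loop
      vertex 10.563 0.137 0.000
      vertex 15.894 3.215 0.000
      vertex 9.000 9.000 18.000
    endloop
  endfacet
  facet normal 0.8505 -0.3096 0.4252
    outer loop
      vertex 15.894 3.215 0.000
      vertex 18.000 9.000 0.000
      vertex 9.000 9.000 18.000
    endloop
  endfacet
endsolid part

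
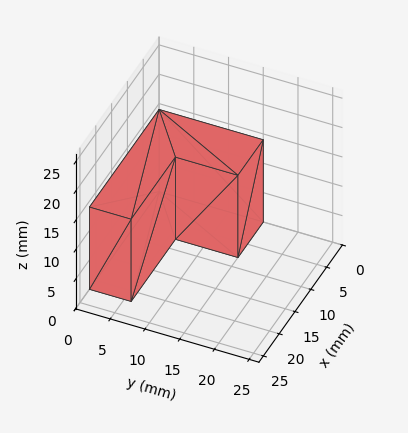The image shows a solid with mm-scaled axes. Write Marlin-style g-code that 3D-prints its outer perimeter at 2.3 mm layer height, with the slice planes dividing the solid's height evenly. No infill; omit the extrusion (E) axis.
Reading the render: the shape is an L-shaped prism: outer 22 × 15 mm, arm thicknesses ≈ 6 mm (horizontal) and 8 mm (vertical), extruded 14 mm in z (dimensions read to the nearest mm from the axis ticks). For the g-code, the solid's height is divided into equal slices at the stated Δz and each level perimeter traced with G1 moves after a G0 lift.

; perimeter-only toolpath
G21 ; units = mm
G90 ; absolute positioning
G28 ; home
; layer 1
G0 Z2.3
G0 X0.0 Y0.0
G1 X22.0 Y0.0
G1 X22.0 Y6.0
G1 X8.0 Y6.0
G1 X8.0 Y15.0
G1 X0.0 Y15.0
G1 X0.0 Y0.0
; layer 2
G0 Z4.7
G0 X0.0 Y0.0
G1 X22.0 Y0.0
G1 X22.0 Y6.0
G1 X8.0 Y6.0
G1 X8.0 Y15.0
G1 X0.0 Y15.0
G1 X0.0 Y0.0
; layer 3
G0 Z7.0
G0 X0.0 Y0.0
G1 X22.0 Y0.0
G1 X22.0 Y6.0
G1 X8.0 Y6.0
G1 X8.0 Y15.0
G1 X0.0 Y15.0
G1 X0.0 Y0.0
; layer 4
G0 Z9.3
G0 X0.0 Y0.0
G1 X22.0 Y0.0
G1 X22.0 Y6.0
G1 X8.0 Y6.0
G1 X8.0 Y15.0
G1 X0.0 Y15.0
G1 X0.0 Y0.0
; layer 5
G0 Z11.7
G0 X0.0 Y0.0
G1 X22.0 Y0.0
G1 X22.0 Y6.0
G1 X8.0 Y6.0
G1 X8.0 Y15.0
G1 X0.0 Y15.0
G1 X0.0 Y0.0
; layer 6
G0 Z14.0
G0 X0.0 Y0.0
G1 X22.0 Y0.0
G1 X22.0 Y6.0
G1 X8.0 Y6.0
G1 X8.0 Y15.0
G1 X0.0 Y15.0
G1 X0.0 Y0.0
M2 ; end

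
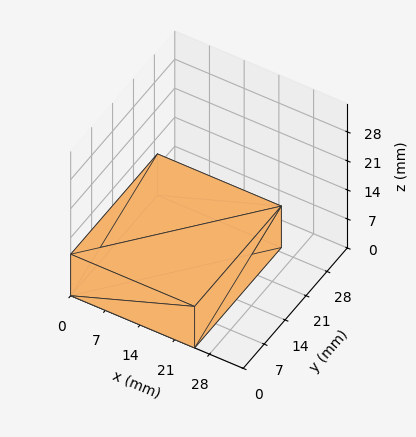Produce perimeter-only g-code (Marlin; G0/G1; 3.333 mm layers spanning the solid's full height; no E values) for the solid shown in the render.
Reading the render: the shape is a rectangular box, roughly 25 × 29 mm footprint and 10 mm tall (dimensions read to the nearest mm from the axis ticks). For the g-code, the solid's height is divided into equal slices at the stated Δz and each level perimeter traced with G1 moves after a G0 lift.

; perimeter-only toolpath
G21 ; units = mm
G90 ; absolute positioning
G28 ; home
; layer 1
G0 Z3.333
G0 X0.000 Y0.000
G1 X25.000 Y0.000
G1 X25.000 Y29.000
G1 X0.000 Y29.000
G1 X0.000 Y0.000
; layer 2
G0 Z6.667
G0 X0.000 Y0.000
G1 X25.000 Y0.000
G1 X25.000 Y29.000
G1 X0.000 Y29.000
G1 X0.000 Y0.000
; layer 3
G0 Z10.000
G0 X0.000 Y0.000
G1 X25.000 Y0.000
G1 X25.000 Y29.000
G1 X0.000 Y29.000
G1 X0.000 Y0.000
M2 ; end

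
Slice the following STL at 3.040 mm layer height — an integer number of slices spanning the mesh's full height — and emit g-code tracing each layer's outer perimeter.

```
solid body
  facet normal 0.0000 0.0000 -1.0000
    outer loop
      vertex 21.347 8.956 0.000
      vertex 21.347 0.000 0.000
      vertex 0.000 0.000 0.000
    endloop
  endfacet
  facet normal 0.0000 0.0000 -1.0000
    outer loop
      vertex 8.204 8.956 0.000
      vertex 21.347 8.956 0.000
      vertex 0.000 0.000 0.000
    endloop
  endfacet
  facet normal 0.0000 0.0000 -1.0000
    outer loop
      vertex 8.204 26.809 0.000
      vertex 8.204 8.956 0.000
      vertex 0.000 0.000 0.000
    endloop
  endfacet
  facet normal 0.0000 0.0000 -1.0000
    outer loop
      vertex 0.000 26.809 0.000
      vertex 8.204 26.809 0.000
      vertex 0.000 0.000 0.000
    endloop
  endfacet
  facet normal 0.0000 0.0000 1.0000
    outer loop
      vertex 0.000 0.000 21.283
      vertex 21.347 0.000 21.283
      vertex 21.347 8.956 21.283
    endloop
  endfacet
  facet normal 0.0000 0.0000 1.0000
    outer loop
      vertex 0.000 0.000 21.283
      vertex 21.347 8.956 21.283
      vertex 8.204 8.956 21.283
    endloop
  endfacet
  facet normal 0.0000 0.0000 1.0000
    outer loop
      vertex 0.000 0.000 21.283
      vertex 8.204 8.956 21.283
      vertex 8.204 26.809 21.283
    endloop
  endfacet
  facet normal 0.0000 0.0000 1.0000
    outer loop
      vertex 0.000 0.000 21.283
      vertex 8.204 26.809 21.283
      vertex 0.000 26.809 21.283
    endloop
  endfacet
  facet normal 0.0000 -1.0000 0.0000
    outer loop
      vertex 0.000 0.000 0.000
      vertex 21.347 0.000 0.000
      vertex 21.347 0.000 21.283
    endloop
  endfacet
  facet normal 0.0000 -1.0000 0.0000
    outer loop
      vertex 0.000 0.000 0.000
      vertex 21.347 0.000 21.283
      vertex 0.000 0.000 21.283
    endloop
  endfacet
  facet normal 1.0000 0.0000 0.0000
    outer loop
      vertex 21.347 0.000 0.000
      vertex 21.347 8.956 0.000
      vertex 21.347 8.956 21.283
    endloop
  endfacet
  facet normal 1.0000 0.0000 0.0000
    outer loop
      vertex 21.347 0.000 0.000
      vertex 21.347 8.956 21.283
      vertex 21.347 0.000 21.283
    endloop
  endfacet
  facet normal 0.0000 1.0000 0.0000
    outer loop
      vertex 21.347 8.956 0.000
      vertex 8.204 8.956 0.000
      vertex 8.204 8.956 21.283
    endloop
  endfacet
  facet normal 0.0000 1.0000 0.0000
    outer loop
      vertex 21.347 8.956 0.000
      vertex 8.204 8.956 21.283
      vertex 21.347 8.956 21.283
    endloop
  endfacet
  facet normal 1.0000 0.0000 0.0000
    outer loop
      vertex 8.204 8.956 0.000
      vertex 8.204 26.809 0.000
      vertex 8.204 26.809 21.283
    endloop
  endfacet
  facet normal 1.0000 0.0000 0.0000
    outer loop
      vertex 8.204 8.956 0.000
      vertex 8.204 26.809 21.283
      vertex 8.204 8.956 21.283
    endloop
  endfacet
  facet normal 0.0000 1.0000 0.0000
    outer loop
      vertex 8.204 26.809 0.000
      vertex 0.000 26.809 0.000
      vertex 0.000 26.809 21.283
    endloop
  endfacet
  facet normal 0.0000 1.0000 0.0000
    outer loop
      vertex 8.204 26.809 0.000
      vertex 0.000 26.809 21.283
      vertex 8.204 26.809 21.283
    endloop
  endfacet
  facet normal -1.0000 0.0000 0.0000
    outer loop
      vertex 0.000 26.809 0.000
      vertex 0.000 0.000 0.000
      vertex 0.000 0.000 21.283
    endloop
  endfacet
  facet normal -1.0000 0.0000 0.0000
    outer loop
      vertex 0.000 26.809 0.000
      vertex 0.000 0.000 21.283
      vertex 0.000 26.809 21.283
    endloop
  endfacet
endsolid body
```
; perimeter-only toolpath
G21 ; units = mm
G90 ; absolute positioning
G28 ; home
; layer 1
G0 Z3.040
G0 X0.000 Y0.000
G1 X21.347 Y0.000
G1 X21.347 Y8.956
G1 X8.204 Y8.956
G1 X8.204 Y26.809
G1 X0.000 Y26.809
G1 X0.000 Y0.000
; layer 2
G0 Z6.081
G0 X0.000 Y0.000
G1 X21.347 Y0.000
G1 X21.347 Y8.956
G1 X8.204 Y8.956
G1 X8.204 Y26.809
G1 X0.000 Y26.809
G1 X0.000 Y0.000
; layer 3
G0 Z9.121
G0 X0.000 Y0.000
G1 X21.347 Y0.000
G1 X21.347 Y8.956
G1 X8.204 Y8.956
G1 X8.204 Y26.809
G1 X0.000 Y26.809
G1 X0.000 Y0.000
; layer 4
G0 Z12.162
G0 X0.000 Y0.000
G1 X21.347 Y0.000
G1 X21.347 Y8.956
G1 X8.204 Y8.956
G1 X8.204 Y26.809
G1 X0.000 Y26.809
G1 X0.000 Y0.000
; layer 5
G0 Z15.202
G0 X0.000 Y0.000
G1 X21.347 Y0.000
G1 X21.347 Y8.956
G1 X8.204 Y8.956
G1 X8.204 Y26.809
G1 X0.000 Y26.809
G1 X0.000 Y0.000
; layer 6
G0 Z18.243
G0 X0.000 Y0.000
G1 X21.347 Y0.000
G1 X21.347 Y8.956
G1 X8.204 Y8.956
G1 X8.204 Y26.809
G1 X0.000 Y26.809
G1 X0.000 Y0.000
; layer 7
G0 Z21.283
G0 X0.000 Y0.000
G1 X21.347 Y0.000
G1 X21.347 Y8.956
G1 X8.204 Y8.956
G1 X8.204 Y26.809
G1 X0.000 Y26.809
G1 X0.000 Y0.000
M2 ; end

The solid is an L-shaped prism: outer 21.3 × 26.8 mm, arm thicknesses ≈ 8.96 mm (horizontal) and 8.2 mm (vertical), extruded 21.3 mm in z. Slicing at Δz = 3.040 mm — 7 equal slices spanning the solid's height, so layer i sits at z = i·h/7 — gives 7 non-empty perimeters. Each is a 6-segment closed polygon; G0 lifts to the layer z and rapids to the start vertex, then G1 traces the edges.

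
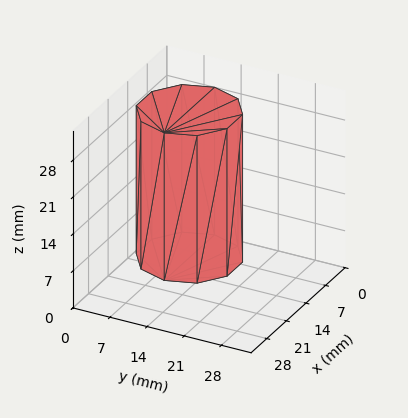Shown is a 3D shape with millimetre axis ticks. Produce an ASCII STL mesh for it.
Reading the render: the shape is a regular 10-sided prism (a cylinder approximated with 10 flat sides), circumscribed radius ≈ 9 mm, height ≈ 28 mm (dimensions read to the nearest mm from the axis ticks). For the STL, each face is triangulated and given an outward normal.

solid part
  facet normal 0.0000 0.0000 -1.0000
    outer loop
      vertex 11.781 17.560 0.000
      vertex 16.281 14.290 0.000
      vertex 18.000 9.000 0.000
    endloop
  endfacet
  facet normal 0.0000 0.0000 -1.0000
    outer loop
      vertex 6.219 17.560 0.000
      vertex 11.781 17.560 0.000
      vertex 18.000 9.000 0.000
    endloop
  endfacet
  facet normal 0.0000 0.0000 -1.0000
    outer loop
      vertex 1.719 14.290 0.000
      vertex 6.219 17.560 0.000
      vertex 18.000 9.000 0.000
    endloop
  endfacet
  facet normal 0.0000 0.0000 -1.0000
    outer loop
      vertex 0.000 9.000 0.000
      vertex 1.719 14.290 0.000
      vertex 18.000 9.000 0.000
    endloop
  endfacet
  facet normal 0.0000 0.0000 -1.0000
    outer loop
      vertex 1.719 3.710 0.000
      vertex 0.000 9.000 0.000
      vertex 18.000 9.000 0.000
    endloop
  endfacet
  facet normal 0.0000 0.0000 -1.0000
    outer loop
      vertex 6.219 0.440 0.000
      vertex 1.719 3.710 0.000
      vertex 18.000 9.000 0.000
    endloop
  endfacet
  facet normal 0.0000 0.0000 -1.0000
    outer loop
      vertex 11.781 0.440 0.000
      vertex 6.219 0.440 0.000
      vertex 18.000 9.000 0.000
    endloop
  endfacet
  facet normal 0.0000 0.0000 -1.0000
    outer loop
      vertex 16.281 3.710 0.000
      vertex 11.781 0.440 0.000
      vertex 18.000 9.000 0.000
    endloop
  endfacet
  facet normal 0.0000 0.0000 1.0000
    outer loop
      vertex 18.000 9.000 28.000
      vertex 16.281 14.290 28.000
      vertex 11.781 17.560 28.000
    endloop
  endfacet
  facet normal 0.0000 0.0000 1.0000
    outer loop
      vertex 18.000 9.000 28.000
      vertex 11.781 17.560 28.000
      vertex 6.219 17.560 28.000
    endloop
  endfacet
  facet normal 0.0000 0.0000 1.0000
    outer loop
      vertex 18.000 9.000 28.000
      vertex 6.219 17.560 28.000
      vertex 1.719 14.290 28.000
    endloop
  endfacet
  facet normal 0.0000 0.0000 1.0000
    outer loop
      vertex 18.000 9.000 28.000
      vertex 1.719 14.290 28.000
      vertex 0.000 9.000 28.000
    endloop
  endfacet
  facet normal 0.0000 0.0000 1.0000
    outer loop
      vertex 18.000 9.000 28.000
      vertex 0.000 9.000 28.000
      vertex 1.719 3.710 28.000
    endloop
  endfacet
  facet normal 0.0000 0.0000 1.0000
    outer loop
      vertex 18.000 9.000 28.000
      vertex 1.719 3.710 28.000
      vertex 6.219 0.440 28.000
    endloop
  endfacet
  facet normal 0.0000 0.0000 1.0000
    outer loop
      vertex 18.000 9.000 28.000
      vertex 6.219 0.440 28.000
      vertex 11.781 0.440 28.000
    endloop
  endfacet
  facet normal 0.0000 0.0000 1.0000
    outer loop
      vertex 18.000 9.000 28.000
      vertex 11.781 0.440 28.000
      vertex 16.281 3.710 28.000
    endloop
  endfacet
  facet normal 0.9510 0.3090 0.0000
    outer loop
      vertex 18.000 9.000 0.000
      vertex 16.281 14.290 0.000
      vertex 16.281 14.290 28.000
    endloop
  endfacet
  facet normal 0.9510 0.3090 0.0000
    outer loop
      vertex 18.000 9.000 0.000
      vertex 16.281 14.290 28.000
      vertex 18.000 9.000 28.000
    endloop
  endfacet
  facet normal 0.5879 0.8090 0.0000
    outer loop
      vertex 16.281 14.290 0.000
      vertex 11.781 17.560 0.000
      vertex 11.781 17.560 28.000
    endloop
  endfacet
  facet normal 0.5879 0.8090 0.0000
    outer loop
      vertex 16.281 14.290 0.000
      vertex 11.781 17.560 28.000
      vertex 16.281 14.290 28.000
    endloop
  endfacet
  facet normal 0.0000 1.0000 0.0000
    outer loop
      vertex 11.781 17.560 0.000
      vertex 6.219 17.560 0.000
      vertex 6.219 17.560 28.000
    endloop
  endfacet
  facet normal 0.0000 1.0000 0.0000
    outer loop
      vertex 11.781 17.560 0.000
      vertex 6.219 17.560 28.000
      vertex 11.781 17.560 28.000
    endloop
  endfacet
  facet normal -0.5879 0.8090 0.0000
    outer loop
      vertex 6.219 17.560 0.000
      vertex 1.719 14.290 0.000
      vertex 1.719 14.290 28.000
    endloop
  endfacet
  facet normal -0.5879 0.8090 0.0000
    outer loop
      vertex 6.219 17.560 0.000
      vertex 1.719 14.290 28.000
      vertex 6.219 17.560 28.000
    endloop
  endfacet
  facet normal -0.9510 0.3090 0.0000
    outer loop
      vertex 1.719 14.290 0.000
      vertex 0.000 9.000 0.000
      vertex 0.000 9.000 28.000
    endloop
  endfacet
  facet normal -0.9510 0.3090 0.0000
    outer loop
      vertex 1.719 14.290 0.000
      vertex 0.000 9.000 28.000
      vertex 1.719 14.290 28.000
    endloop
  endfacet
  facet normal -0.9510 -0.3090 0.0000
    outer loop
      vertex 0.000 9.000 0.000
      vertex 1.719 3.710 0.000
      vertex 1.719 3.710 28.000
    endloop
  endfacet
  facet normal -0.9510 -0.3090 0.0000
    outer loop
      vertex 0.000 9.000 0.000
      vertex 1.719 3.710 28.000
      vertex 0.000 9.000 28.000
    endloop
  endfacet
  facet normal -0.5879 -0.8090 0.0000
    outer loop
      vertex 1.719 3.710 0.000
      vertex 6.219 0.440 0.000
      vertex 6.219 0.440 28.000
    endloop
  endfacet
  facet normal -0.5879 -0.8090 0.0000
    outer loop
      vertex 1.719 3.710 0.000
      vertex 6.219 0.440 28.000
      vertex 1.719 3.710 28.000
    endloop
  endfacet
  facet normal 0.0000 -1.0000 0.0000
    outer loop
      vertex 6.219 0.440 0.000
      vertex 11.781 0.440 0.000
      vertex 11.781 0.440 28.000
    endloop
  endfacet
  facet normal 0.0000 -1.0000 0.0000
    outer loop
      vertex 6.219 0.440 0.000
      vertex 11.781 0.440 28.000
      vertex 6.219 0.440 28.000
    endloop
  endfacet
  facet normal 0.5879 -0.8090 0.0000
    outer loop
      vertex 11.781 0.440 0.000
      vertex 16.281 3.710 0.000
      vertex 16.281 3.710 28.000
    endloop
  endfacet
  facet normal 0.5879 -0.8090 0.0000
    outer loop
      vertex 11.781 0.440 0.000
      vertex 16.281 3.710 28.000
      vertex 11.781 0.440 28.000
    endloop
  endfacet
  facet normal 0.9510 -0.3090 0.0000
    outer loop
      vertex 16.281 3.710 0.000
      vertex 18.000 9.000 0.000
      vertex 18.000 9.000 28.000
    endloop
  endfacet
  facet normal 0.9510 -0.3090 0.0000
    outer loop
      vertex 16.281 3.710 0.000
      vertex 18.000 9.000 28.000
      vertex 16.281 3.710 28.000
    endloop
  endfacet
endsolid part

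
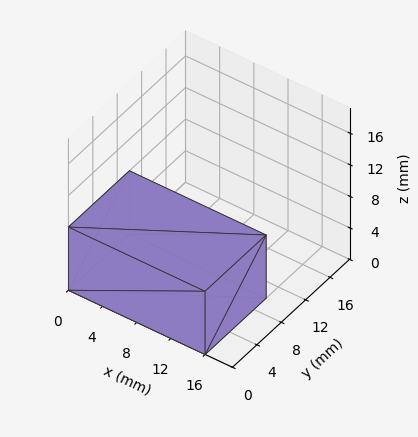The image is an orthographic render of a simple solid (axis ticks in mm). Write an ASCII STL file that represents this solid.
Reading the render: the shape is a rectangular box, roughly 16 × 10 mm footprint and 8 mm tall (dimensions read to the nearest mm from the axis ticks). For the STL, each face is triangulated and given an outward normal.

solid part
  facet normal 0.0000 0.0000 -1.0000
    outer loop
      vertex 16.000 10.000 0.000
      vertex 16.000 0.000 0.000
      vertex 0.000 0.000 0.000
    endloop
  endfacet
  facet normal 0.0000 0.0000 -1.0000
    outer loop
      vertex 0.000 10.000 0.000
      vertex 16.000 10.000 0.000
      vertex 0.000 0.000 0.000
    endloop
  endfacet
  facet normal 0.0000 0.0000 1.0000
    outer loop
      vertex 0.000 0.000 8.000
      vertex 16.000 0.000 8.000
      vertex 16.000 10.000 8.000
    endloop
  endfacet
  facet normal 0.0000 0.0000 1.0000
    outer loop
      vertex 0.000 0.000 8.000
      vertex 16.000 10.000 8.000
      vertex 0.000 10.000 8.000
    endloop
  endfacet
  facet normal 0.0000 -1.0000 0.0000
    outer loop
      vertex 0.000 0.000 0.000
      vertex 16.000 0.000 0.000
      vertex 16.000 0.000 8.000
    endloop
  endfacet
  facet normal 0.0000 -1.0000 0.0000
    outer loop
      vertex 0.000 0.000 0.000
      vertex 16.000 0.000 8.000
      vertex 0.000 0.000 8.000
    endloop
  endfacet
  facet normal 0.0000 1.0000 0.0000
    outer loop
      vertex 16.000 10.000 8.000
      vertex 16.000 10.000 0.000
      vertex 0.000 10.000 0.000
    endloop
  endfacet
  facet normal 0.0000 1.0000 0.0000
    outer loop
      vertex 0.000 10.000 8.000
      vertex 16.000 10.000 8.000
      vertex 0.000 10.000 0.000
    endloop
  endfacet
  facet normal -1.0000 0.0000 0.0000
    outer loop
      vertex 0.000 10.000 8.000
      vertex 0.000 10.000 0.000
      vertex 0.000 0.000 0.000
    endloop
  endfacet
  facet normal -1.0000 0.0000 0.0000
    outer loop
      vertex 0.000 0.000 8.000
      vertex 0.000 10.000 8.000
      vertex 0.000 0.000 0.000
    endloop
  endfacet
  facet normal 1.0000 0.0000 0.0000
    outer loop
      vertex 16.000 0.000 0.000
      vertex 16.000 10.000 0.000
      vertex 16.000 10.000 8.000
    endloop
  endfacet
  facet normal 1.0000 0.0000 0.0000
    outer loop
      vertex 16.000 0.000 0.000
      vertex 16.000 10.000 8.000
      vertex 16.000 0.000 8.000
    endloop
  endfacet
endsolid part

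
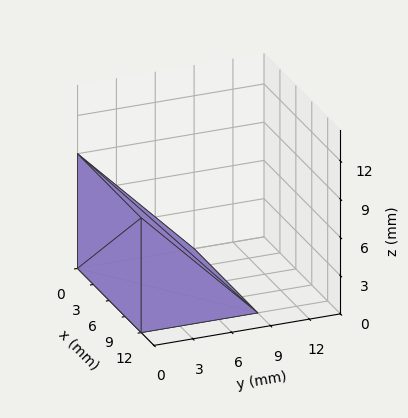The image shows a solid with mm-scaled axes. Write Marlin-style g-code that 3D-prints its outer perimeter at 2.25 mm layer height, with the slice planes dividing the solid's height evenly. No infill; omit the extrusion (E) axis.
Reading the render: the shape is a wedge (ramp): 12 × 9 mm base, rising to 9 mm along the y=0 edge and sloping linearly to z=0 at y=9 (dimensions read to the nearest mm from the axis ticks). For the g-code, the solid's height is divided into equal slices at the stated Δz and each level perimeter traced with G1 moves after a G0 lift.

; perimeter-only toolpath
G21 ; units = mm
G90 ; absolute positioning
G28 ; home
; layer 1
G0 Z2.25
G0 X0.00 Y0.00
G1 X12.00 Y0.00
G1 X12.00 Y6.75
G1 X0.00 Y6.75
G1 X0.00 Y0.00
; layer 2
G0 Z4.50
G0 X0.00 Y0.00
G1 X12.00 Y0.00
G1 X12.00 Y4.50
G1 X0.00 Y4.50
G1 X0.00 Y0.00
; layer 3
G0 Z6.75
G0 X0.00 Y0.00
G1 X12.00 Y0.00
G1 X12.00 Y2.25
G1 X0.00 Y2.25
G1 X0.00 Y0.00
M2 ; end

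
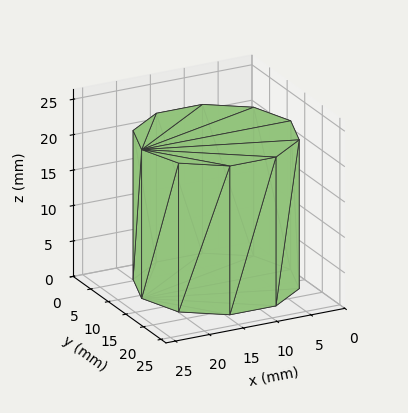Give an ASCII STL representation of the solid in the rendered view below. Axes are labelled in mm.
Reading the render: the shape is a regular 10-sided prism (a cylinder approximated with 10 flat sides), circumscribed radius ≈ 11 mm, height ≈ 21 mm (dimensions read to the nearest mm from the axis ticks). For the STL, each face is triangulated and given an outward normal.

solid part
  facet normal 0.0000 0.0000 -1.0000
    outer loop
      vertex 14.40 21.46 0.00
      vertex 19.90 17.47 0.00
      vertex 22.00 11.00 0.00
    endloop
  endfacet
  facet normal 0.0000 0.0000 -1.0000
    outer loop
      vertex 7.60 21.46 0.00
      vertex 14.40 21.46 0.00
      vertex 22.00 11.00 0.00
    endloop
  endfacet
  facet normal 0.0000 0.0000 -1.0000
    outer loop
      vertex 2.10 17.47 0.00
      vertex 7.60 21.46 0.00
      vertex 22.00 11.00 0.00
    endloop
  endfacet
  facet normal 0.0000 0.0000 -1.0000
    outer loop
      vertex 0.00 11.00 0.00
      vertex 2.10 17.47 0.00
      vertex 22.00 11.00 0.00
    endloop
  endfacet
  facet normal 0.0000 0.0000 -1.0000
    outer loop
      vertex 2.10 4.53 0.00
      vertex 0.00 11.00 0.00
      vertex 22.00 11.00 0.00
    endloop
  endfacet
  facet normal 0.0000 0.0000 -1.0000
    outer loop
      vertex 7.60 0.54 0.00
      vertex 2.10 4.53 0.00
      vertex 22.00 11.00 0.00
    endloop
  endfacet
  facet normal 0.0000 0.0000 -1.0000
    outer loop
      vertex 14.40 0.54 0.00
      vertex 7.60 0.54 0.00
      vertex 22.00 11.00 0.00
    endloop
  endfacet
  facet normal 0.0000 0.0000 -1.0000
    outer loop
      vertex 19.90 4.53 0.00
      vertex 14.40 0.54 0.00
      vertex 22.00 11.00 0.00
    endloop
  endfacet
  facet normal 0.0000 0.0000 1.0000
    outer loop
      vertex 22.00 11.00 21.00
      vertex 19.90 17.47 21.00
      vertex 14.40 21.46 21.00
    endloop
  endfacet
  facet normal 0.0000 0.0000 1.0000
    outer loop
      vertex 22.00 11.00 21.00
      vertex 14.40 21.46 21.00
      vertex 7.60 21.46 21.00
    endloop
  endfacet
  facet normal 0.0000 0.0000 1.0000
    outer loop
      vertex 22.00 11.00 21.00
      vertex 7.60 21.46 21.00
      vertex 2.10 17.47 21.00
    endloop
  endfacet
  facet normal 0.0000 0.0000 1.0000
    outer loop
      vertex 22.00 11.00 21.00
      vertex 2.10 17.47 21.00
      vertex 0.00 11.00 21.00
    endloop
  endfacet
  facet normal 0.0000 0.0000 1.0000
    outer loop
      vertex 22.00 11.00 21.00
      vertex 0.00 11.00 21.00
      vertex 2.10 4.53 21.00
    endloop
  endfacet
  facet normal 0.0000 0.0000 1.0000
    outer loop
      vertex 22.00 11.00 21.00
      vertex 2.10 4.53 21.00
      vertex 7.60 0.54 21.00
    endloop
  endfacet
  facet normal 0.0000 0.0000 1.0000
    outer loop
      vertex 22.00 11.00 21.00
      vertex 7.60 0.54 21.00
      vertex 14.40 0.54 21.00
    endloop
  endfacet
  facet normal 0.0000 0.0000 1.0000
    outer loop
      vertex 22.00 11.00 21.00
      vertex 14.40 0.54 21.00
      vertex 19.90 4.53 21.00
    endloop
  endfacet
  facet normal 0.9512 0.3087 0.0000
    outer loop
      vertex 22.00 11.00 0.00
      vertex 19.90 17.47 0.00
      vertex 19.90 17.47 21.00
    endloop
  endfacet
  facet normal 0.9512 0.3087 0.0000
    outer loop
      vertex 22.00 11.00 0.00
      vertex 19.90 17.47 21.00
      vertex 22.00 11.00 21.00
    endloop
  endfacet
  facet normal 0.5872 0.8094 0.0000
    outer loop
      vertex 19.90 17.47 0.00
      vertex 14.40 21.46 0.00
      vertex 14.40 21.46 21.00
    endloop
  endfacet
  facet normal 0.5872 0.8094 0.0000
    outer loop
      vertex 19.90 17.47 0.00
      vertex 14.40 21.46 21.00
      vertex 19.90 17.47 21.00
    endloop
  endfacet
  facet normal 0.0000 1.0000 0.0000
    outer loop
      vertex 14.40 21.46 0.00
      vertex 7.60 21.46 0.00
      vertex 7.60 21.46 21.00
    endloop
  endfacet
  facet normal 0.0000 1.0000 0.0000
    outer loop
      vertex 14.40 21.46 0.00
      vertex 7.60 21.46 21.00
      vertex 14.40 21.46 21.00
    endloop
  endfacet
  facet normal -0.5872 0.8094 0.0000
    outer loop
      vertex 7.60 21.46 0.00
      vertex 2.10 17.47 0.00
      vertex 2.10 17.47 21.00
    endloop
  endfacet
  facet normal -0.5872 0.8094 0.0000
    outer loop
      vertex 7.60 21.46 0.00
      vertex 2.10 17.47 21.00
      vertex 7.60 21.46 21.00
    endloop
  endfacet
  facet normal -0.9512 0.3087 0.0000
    outer loop
      vertex 2.10 17.47 0.00
      vertex 0.00 11.00 0.00
      vertex 0.00 11.00 21.00
    endloop
  endfacet
  facet normal -0.9512 0.3087 0.0000
    outer loop
      vertex 2.10 17.47 0.00
      vertex 0.00 11.00 21.00
      vertex 2.10 17.47 21.00
    endloop
  endfacet
  facet normal -0.9512 -0.3087 0.0000
    outer loop
      vertex 0.00 11.00 0.00
      vertex 2.10 4.53 0.00
      vertex 2.10 4.53 21.00
    endloop
  endfacet
  facet normal -0.9512 -0.3087 0.0000
    outer loop
      vertex 0.00 11.00 0.00
      vertex 2.10 4.53 21.00
      vertex 0.00 11.00 21.00
    endloop
  endfacet
  facet normal -0.5872 -0.8094 0.0000
    outer loop
      vertex 2.10 4.53 0.00
      vertex 7.60 0.54 0.00
      vertex 7.60 0.54 21.00
    endloop
  endfacet
  facet normal -0.5872 -0.8094 0.0000
    outer loop
      vertex 2.10 4.53 0.00
      vertex 7.60 0.54 21.00
      vertex 2.10 4.53 21.00
    endloop
  endfacet
  facet normal 0.0000 -1.0000 0.0000
    outer loop
      vertex 7.60 0.54 0.00
      vertex 14.40 0.54 0.00
      vertex 14.40 0.54 21.00
    endloop
  endfacet
  facet normal 0.0000 -1.0000 0.0000
    outer loop
      vertex 7.60 0.54 0.00
      vertex 14.40 0.54 21.00
      vertex 7.60 0.54 21.00
    endloop
  endfacet
  facet normal 0.5872 -0.8094 0.0000
    outer loop
      vertex 14.40 0.54 0.00
      vertex 19.90 4.53 0.00
      vertex 19.90 4.53 21.00
    endloop
  endfacet
  facet normal 0.5872 -0.8094 0.0000
    outer loop
      vertex 14.40 0.54 0.00
      vertex 19.90 4.53 21.00
      vertex 14.40 0.54 21.00
    endloop
  endfacet
  facet normal 0.9512 -0.3087 0.0000
    outer loop
      vertex 19.90 4.53 0.00
      vertex 22.00 11.00 0.00
      vertex 22.00 11.00 21.00
    endloop
  endfacet
  facet normal 0.9512 -0.3087 0.0000
    outer loop
      vertex 19.90 4.53 0.00
      vertex 22.00 11.00 21.00
      vertex 19.90 4.53 21.00
    endloop
  endfacet
endsolid part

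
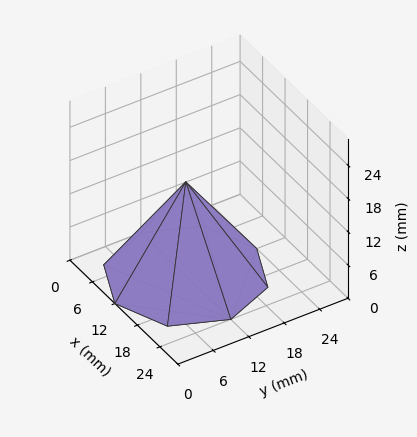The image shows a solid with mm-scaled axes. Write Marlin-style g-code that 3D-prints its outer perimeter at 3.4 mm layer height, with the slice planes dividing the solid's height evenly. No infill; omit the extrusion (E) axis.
Reading the render: the shape is a regular 8-sided pyramid, base circumscribed radius ≈ 12 mm, apex at z ≈ 17 mm (dimensions read to the nearest mm from the axis ticks). For the g-code, the solid's height is divided into equal slices at the stated Δz and each level perimeter traced with G1 moves after a G0 lift.

; perimeter-only toolpath
G21 ; units = mm
G90 ; absolute positioning
G28 ; home
; layer 1
G0 Z3.4
G0 X21.6 Y12.0
G1 X18.8 Y18.8
G1 X12.0 Y21.6
G1 X5.2 Y18.8
G1 X2.4 Y12.0
G1 X5.2 Y5.2
G1 X12.0 Y2.4
G1 X18.8 Y5.2
G1 X21.6 Y12.0
; layer 2
G0 Z6.8
G0 X19.2 Y12.0
G1 X17.1 Y17.1
G1 X12.0 Y19.2
G1 X6.9 Y17.1
G1 X4.8 Y12.0
G1 X6.9 Y6.9
G1 X12.0 Y4.8
G1 X17.1 Y6.9
G1 X19.2 Y12.0
; layer 3
G0 Z10.2
G0 X16.8 Y12.0
G1 X15.4 Y15.4
G1 X12.0 Y16.8
G1 X8.6 Y15.4
G1 X7.2 Y12.0
G1 X8.6 Y8.6
G1 X12.0 Y7.2
G1 X15.4 Y8.6
G1 X16.8 Y12.0
; layer 4
G0 Z13.6
G0 X14.4 Y12.0
G1 X13.7 Y13.7
G1 X12.0 Y14.4
G1 X10.3 Y13.7
G1 X9.6 Y12.0
G1 X10.3 Y10.3
G1 X12.0 Y9.6
G1 X13.7 Y10.3
G1 X14.4 Y12.0
M2 ; end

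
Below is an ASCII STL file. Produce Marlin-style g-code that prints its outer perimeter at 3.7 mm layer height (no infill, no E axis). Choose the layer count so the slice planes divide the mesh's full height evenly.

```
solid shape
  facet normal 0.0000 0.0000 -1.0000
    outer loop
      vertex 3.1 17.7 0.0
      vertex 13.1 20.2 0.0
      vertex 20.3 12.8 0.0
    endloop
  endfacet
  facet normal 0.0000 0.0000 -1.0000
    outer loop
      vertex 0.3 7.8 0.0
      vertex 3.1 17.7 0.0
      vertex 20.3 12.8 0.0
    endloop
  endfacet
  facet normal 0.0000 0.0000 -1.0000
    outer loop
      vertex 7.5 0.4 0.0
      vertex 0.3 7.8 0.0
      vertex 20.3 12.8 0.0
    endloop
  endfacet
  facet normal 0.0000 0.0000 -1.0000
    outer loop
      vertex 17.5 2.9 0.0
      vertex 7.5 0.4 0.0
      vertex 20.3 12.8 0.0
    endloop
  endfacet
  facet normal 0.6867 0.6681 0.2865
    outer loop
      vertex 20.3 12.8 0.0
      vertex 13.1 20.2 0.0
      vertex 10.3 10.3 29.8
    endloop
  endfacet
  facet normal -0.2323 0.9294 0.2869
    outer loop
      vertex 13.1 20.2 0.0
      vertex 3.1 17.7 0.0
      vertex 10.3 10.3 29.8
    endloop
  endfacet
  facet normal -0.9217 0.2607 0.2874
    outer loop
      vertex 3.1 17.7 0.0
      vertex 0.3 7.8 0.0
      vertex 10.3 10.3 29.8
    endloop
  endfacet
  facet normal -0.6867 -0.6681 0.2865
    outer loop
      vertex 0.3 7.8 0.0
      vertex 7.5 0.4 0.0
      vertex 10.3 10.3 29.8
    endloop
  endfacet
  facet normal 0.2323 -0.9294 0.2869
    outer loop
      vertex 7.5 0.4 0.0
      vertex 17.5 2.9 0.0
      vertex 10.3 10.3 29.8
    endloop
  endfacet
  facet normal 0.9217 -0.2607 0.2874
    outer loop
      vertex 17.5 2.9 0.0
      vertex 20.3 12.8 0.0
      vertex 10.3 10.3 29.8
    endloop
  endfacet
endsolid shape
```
; perimeter-only toolpath
G21 ; units = mm
G90 ; absolute positioning
G28 ; home
; layer 1
G0 Z3.7
G0 X19.1 Y12.5
G1 X12.8 Y19.0
G1 X4.0 Y16.8
G1 X1.6 Y8.1
G1 X7.8 Y1.6
G1 X16.6 Y3.8
G1 X19.1 Y12.5
; layer 2
G0 Z7.5
G0 X17.8 Y12.2
G1 X12.4 Y17.7
G1 X4.9 Y15.8
G1 X2.8 Y8.4
G1 X8.2 Y2.9
G1 X15.7 Y4.8
G1 X17.8 Y12.2
; layer 3
G0 Z11.2
G0 X16.6 Y11.9
G1 X12.1 Y16.5
G1 X5.8 Y14.9
G1 X4.1 Y8.7
G1 X8.6 Y4.1
G1 X14.8 Y5.7
G1 X16.6 Y11.9
; layer 4
G0 Z14.9
G0 X15.3 Y11.6
G1 X11.7 Y15.2
G1 X6.7 Y14.0
G1 X5.3 Y9.1
G1 X8.9 Y5.4
G1 X13.9 Y6.6
G1 X15.3 Y11.6
; layer 5
G0 Z18.6
G0 X14.1 Y11.2
G1 X11.3 Y14.0
G1 X7.6 Y13.1
G1 X6.5 Y9.4
G1 X9.2 Y6.6
G1 X13.0 Y7.5
G1 X14.1 Y11.2
; layer 6
G0 Z22.4
G0 X12.8 Y10.9
G1 X11.0 Y12.8
G1 X8.5 Y12.2
G1 X7.8 Y9.7
G1 X9.6 Y7.8
G1 X12.1 Y8.5
G1 X12.8 Y10.9
; layer 7
G0 Z26.1
G0 X11.6 Y10.6
G1 X10.7 Y11.5
G1 X9.4 Y11.2
G1 X9.1 Y10.0
G1 X10.0 Y9.1
G1 X11.2 Y9.4
G1 X11.6 Y10.6
M2 ; end

The solid is a regular 6-sided pyramid, base circumscribed radius ≈ 10.3 mm, apex at z ≈ 29.8 mm. Slicing at Δz = 3.7 mm — 8 equal slices spanning the solid's height, so layer i sits at z = i·h/8 — gives 7 non-empty perimeters. Each is a 6-segment closed polygon; G0 lifts to the layer z and rapids to the start vertex, then G1 traces the edges. The cross-section shrinks linearly with z (the slice at the apex is degenerate and omitted).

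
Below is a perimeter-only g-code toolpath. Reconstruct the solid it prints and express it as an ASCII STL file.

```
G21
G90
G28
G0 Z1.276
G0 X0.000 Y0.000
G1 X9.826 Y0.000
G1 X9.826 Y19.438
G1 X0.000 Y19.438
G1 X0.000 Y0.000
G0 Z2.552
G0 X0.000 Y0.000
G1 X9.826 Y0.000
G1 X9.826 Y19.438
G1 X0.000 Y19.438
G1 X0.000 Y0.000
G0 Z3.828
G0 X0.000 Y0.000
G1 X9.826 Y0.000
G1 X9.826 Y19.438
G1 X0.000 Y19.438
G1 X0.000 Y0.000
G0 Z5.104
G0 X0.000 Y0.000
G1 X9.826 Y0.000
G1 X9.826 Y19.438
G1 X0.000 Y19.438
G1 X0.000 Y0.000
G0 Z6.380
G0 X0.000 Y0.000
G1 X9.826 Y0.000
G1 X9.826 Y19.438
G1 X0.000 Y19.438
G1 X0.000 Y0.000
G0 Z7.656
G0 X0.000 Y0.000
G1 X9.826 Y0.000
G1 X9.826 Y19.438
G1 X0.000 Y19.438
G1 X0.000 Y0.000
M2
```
solid part
  facet normal 0.0000 0.0000 -1.0000
    outer loop
      vertex 9.826 19.438 0.000
      vertex 9.826 0.000 0.000
      vertex 0.000 0.000 0.000
    endloop
  endfacet
  facet normal 0.0000 0.0000 -1.0000
    outer loop
      vertex 0.000 19.438 0.000
      vertex 9.826 19.438 0.000
      vertex 0.000 0.000 0.000
    endloop
  endfacet
  facet normal 0.0000 0.0000 1.0000
    outer loop
      vertex 0.000 0.000 7.656
      vertex 9.826 0.000 7.656
      vertex 9.826 19.438 7.656
    endloop
  endfacet
  facet normal 0.0000 0.0000 1.0000
    outer loop
      vertex 0.000 0.000 7.656
      vertex 9.826 19.438 7.656
      vertex 0.000 19.438 7.656
    endloop
  endfacet
  facet normal 0.0000 -1.0000 0.0000
    outer loop
      vertex 0.000 0.000 0.000
      vertex 9.826 0.000 0.000
      vertex 9.826 0.000 7.656
    endloop
  endfacet
  facet normal 0.0000 -1.0000 0.0000
    outer loop
      vertex 0.000 0.000 0.000
      vertex 9.826 0.000 7.656
      vertex 0.000 0.000 7.656
    endloop
  endfacet
  facet normal 0.0000 1.0000 0.0000
    outer loop
      vertex 9.826 19.438 7.656
      vertex 9.826 19.438 0.000
      vertex 0.000 19.438 0.000
    endloop
  endfacet
  facet normal 0.0000 1.0000 0.0000
    outer loop
      vertex 0.000 19.438 7.656
      vertex 9.826 19.438 7.656
      vertex 0.000 19.438 0.000
    endloop
  endfacet
  facet normal -1.0000 0.0000 0.0000
    outer loop
      vertex 0.000 19.438 7.656
      vertex 0.000 19.438 0.000
      vertex 0.000 0.000 0.000
    endloop
  endfacet
  facet normal -1.0000 0.0000 0.0000
    outer loop
      vertex 0.000 0.000 7.656
      vertex 0.000 19.438 7.656
      vertex 0.000 0.000 0.000
    endloop
  endfacet
  facet normal 1.0000 0.0000 0.0000
    outer loop
      vertex 9.826 0.000 0.000
      vertex 9.826 19.438 0.000
      vertex 9.826 19.438 7.656
    endloop
  endfacet
  facet normal 1.0000 0.0000 0.0000
    outer loop
      vertex 9.826 0.000 0.000
      vertex 9.826 19.438 7.656
      vertex 9.826 0.000 7.656
    endloop
  endfacet
endsolid part

The G0 Z moves step by Δz≈1.276 mm. Every layer's G1 loop is the same polygon, so the solid is a straight extrusion of it from z=0 to z≈7.66. Closing with flat bottom and top caps and triangulating gives 12 facets — a rectangular box, roughly 9.83 × 19.4 mm footprint and 7.66 mm tall.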